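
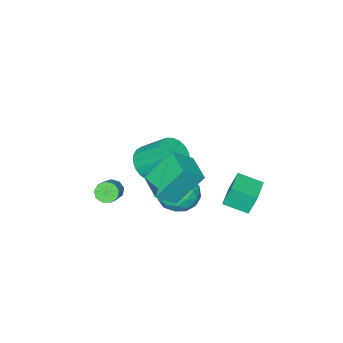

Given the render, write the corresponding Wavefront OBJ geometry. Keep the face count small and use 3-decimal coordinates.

v 2.116 2.507 0.381
v 3.155 2.231 0.862
v 1.425 0.809 0.898
v 2.464 0.533 1.379
v 1.79 1.365 1.87
v 2.217 2.414 1.55
v 2.363 0.626 0.21
v 2.79 1.675 -0.11
v 3.307 1.068 0.756
v 2.953 1.525 1.782
v 1.627 1.515 -0.022
v 1.273 1.972 1.004
v 2.696 2.518 0.576
v 1.884 0.522 1.184
v 1.488 1.011 1.472
v 2.098 0.848 1.755
v 2.145 2.626 0.981
v 2.756 2.464 1.263
v 1.953 1.954 1.856
v 1.824 0.576 0.497
v 2.435 0.414 0.779
v 2.482 2.192 0.005
v 3.092 2.029 0.288
v 2.627 1.086 -0.096
v 3.396 1.672 0.797
v 2.99 0.674 1.101
v 2.931 0.729 0.413
v 3.182 1.346 0.225
v 3.188 1.941 1.4
v 2.782 0.942 1.704
v 2.386 1.431 1.992
v 2.637 2.048 1.804
v 3.278 1.257 1.338
v 1.798 2.098 0.056
v 1.392 1.099 0.36
v 1.943 0.992 -0.044
v 2.194 1.609 -0.232
v 1.59 2.366 0.659
v 1.184 1.368 0.963
v 1.398 1.694 1.535
v 1.649 2.311 1.347
v 1.302 1.783 0.422
v 1.863 -3.724 -2.377
v 2.336 -4.029 -2.721
v 3.29 -3.422 -1.947
v 2.817 -3.116 -1.603
v 2.239 -3.632 -2.912
v 3.192 -3.025 -2.138
v 1.965 -3.278 -2.853
v 2.919 -2.67 -2.079
v 1.644 -3.132 -2.571
v 2.598 -2.525 -1.797
v 1.425 -3.263 -2.198
v 2.379 -2.656 -1.425
v 1.411 -3.61 -1.909
v 2.365 -3.003 -1.136
v 1.609 -4.01 -1.839
v 2.563 -3.402 -1.065
v 1.926 -4.276 -2.02
v 2.879 -3.668 -1.247
v 2.213 -4.283 -2.369
v 3.167 -3.676 -1.595
v 1.652 -1.167 1.198
v 2.671 -0.785 1.134
v 2.247 0.55 2.358
v 1.228 0.167 2.422
v 2.461 -0.551 0.806
v 2.038 0.783 2.031
v 2.112 -0.424 0.547
v 1.689 0.911 1.771
v 1.684 -0.426 0.4
v 1.26 0.909 1.624
v 1.249 -0.555 0.391
v 0.826 0.78 1.615
v 0.885 -0.791 0.522
v 0.461 0.544 1.746
v 0.653 -1.091 0.769
v 0.229 0.244 1.993
v 0.593 -1.405 1.091
v 0.17 -0.07 2.315
v 0.717 -1.678 1.431
v 0.294 -0.343 2.655
v 1.003 -1.862 1.731
v 0.579 -0.527 2.955
v 1.4 -1.926 1.939
v 0.977 -0.592 3.163
v 1.841 -1.86 2.018
v 1.418 -0.525 3.242
v 2.25 -1.673 1.956
v 1.826 -0.338 3.18
v 2.555 -1.399 1.763
v 2.131 -0.064 2.987
v 2.704 -1.085 1.472
v 2.28 0.25 2.696
v -2.758 0.309 -2.689
v -3.071 0.629 -1.436
v -3.428 1.516 -3.165
v -3.741 1.836 -1.912
v -1.319 1.164 -2.548
v -1.632 1.484 -1.295
v -1.989 2.371 -3.024
v -2.302 2.691 -1.771
v 1.827 2.046 3.634
v 2.863 1.634 4.529
v 2.549 3.509 3.472
v 3.585 3.098 4.368
v 2.995 1.282 1.932
v 4.031 0.871 2.828
v 3.717 2.746 1.771
v 4.753 2.334 2.666
f 1 38 17
f 38 12 41
f 17 41 6
f 38 41 17
f 1 17 13
f 17 6 18
f 13 18 2
f 17 18 13
f 1 13 22
f 13 2 23
f 22 23 8
f 13 23 22
f 1 22 34
f 22 8 37
f 34 37 11
f 22 37 34
f 1 34 38
f 34 11 42
f 38 42 12
f 34 42 38
f 2 18 29
f 18 6 32
f 29 32 10
f 18 32 29
f 6 41 19
f 41 12 40
f 19 40 5
f 41 40 19
f 12 42 39
f 42 11 35
f 39 35 3
f 42 35 39
f 11 37 36
f 37 8 24
f 36 24 7
f 37 24 36
f 8 23 28
f 23 2 25
f 28 25 9
f 23 25 28
f 4 30 16
f 30 10 31
f 16 31 5
f 30 31 16
f 4 16 14
f 16 5 15
f 14 15 3
f 16 15 14
f 4 14 21
f 14 3 20
f 21 20 7
f 14 20 21
f 4 21 26
f 21 7 27
f 26 27 9
f 21 27 26
f 4 26 30
f 26 9 33
f 30 33 10
f 26 33 30
f 5 31 19
f 31 10 32
f 19 32 6
f 31 32 19
f 3 15 39
f 15 5 40
f 39 40 12
f 15 40 39
f 7 20 36
f 20 3 35
f 36 35 11
f 20 35 36
f 9 27 28
f 27 7 24
f 28 24 8
f 27 24 28
f 10 33 29
f 33 9 25
f 29 25 2
f 33 25 29
f 44 43 47
f 44 47 45
f 45 47 48
f 45 48 46
f 47 43 49
f 47 49 48
f 48 49 50
f 48 50 46
f 49 43 51
f 49 51 50
f 50 51 52
f 50 52 46
f 51 43 53
f 51 53 52
f 52 53 54
f 52 54 46
f 53 43 55
f 53 55 54
f 54 55 56
f 54 56 46
f 55 43 57
f 55 57 56
f 56 57 58
f 56 58 46
f 57 43 59
f 57 59 58
f 58 59 60
f 58 60 46
f 59 43 61
f 59 61 60
f 60 61 62
f 60 62 46
f 61 43 44
f 61 44 62
f 62 44 45
f 62 45 46
f 64 63 67
f 64 67 65
f 65 67 68
f 65 68 66
f 67 63 69
f 67 69 68
f 68 69 70
f 68 70 66
f 69 63 71
f 69 71 70
f 70 71 72
f 70 72 66
f 71 63 73
f 71 73 72
f 72 73 74
f 72 74 66
f 73 63 75
f 73 75 74
f 74 75 76
f 74 76 66
f 75 63 77
f 75 77 76
f 76 77 78
f 76 78 66
f 77 63 79
f 77 79 78
f 78 79 80
f 78 80 66
f 79 63 81
f 79 81 80
f 80 81 82
f 80 82 66
f 81 63 83
f 81 83 82
f 82 83 84
f 82 84 66
f 83 63 85
f 83 85 84
f 84 85 86
f 84 86 66
f 85 63 87
f 85 87 86
f 86 87 88
f 86 88 66
f 87 63 89
f 87 89 88
f 88 89 90
f 88 90 66
f 89 63 91
f 89 91 90
f 90 91 92
f 90 92 66
f 91 63 93
f 91 93 92
f 92 93 94
f 92 94 66
f 93 63 64
f 93 64 94
f 94 64 65
f 94 65 66
f 96 98 95
f 99 96 95
f 95 98 97
f 97 99 95
f 96 102 98
f 100 96 99
f 100 102 96
f 98 102 97
f 101 99 97
f 97 102 101
f 101 100 99
f 102 100 101
f 104 106 103
f 107 104 103
f 103 106 105
f 105 107 103
f 104 110 106
f 108 104 107
f 108 110 104
f 106 110 105
f 109 107 105
f 105 110 109
f 109 108 107
f 110 108 109



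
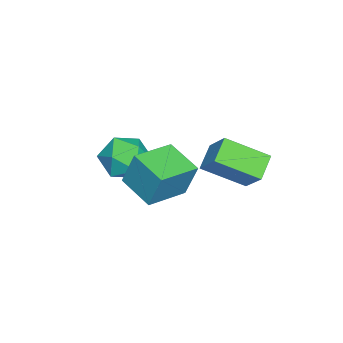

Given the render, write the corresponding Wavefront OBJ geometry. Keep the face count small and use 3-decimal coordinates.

v -2.184 2.87 -3.959
v -1.629 1.072 -2.939
v -3.289 2.916 -3.276
v -2.734 1.119 -2.256
v -1.446 3.741 -2.824
v -0.891 1.944 -1.804
v -2.551 3.788 -2.141
v -1.996 1.99 -1.121
v -0.468 -0.272 -2.503
v -0.374 0.296 -0.85
v 0.359 1.162 -3.042
v 0.452 1.729 -1.389
v 1.228 -1.169 -2.291
v 1.321 -0.602 -0.638
v 2.054 0.264 -2.83
v 2.148 0.832 -1.177
v -1.72 -1.573 -1.828
v -0.637 -1.183 -1.492
v -0.923 -2.477 -3.348
v 0.16 -2.087 -3.012
v -0.413 -2.907 -2.352
v -0.906 -2.349 -1.413
v -0.654 -1.311 -3.427
v -1.147 -0.753 -2.488
v 0.021 -1.021 -2.481
v 0.17 -2.007 -1.816
v -1.73 -1.653 -3.024
v -1.581 -2.639 -2.359
f 2 4 1
f 5 2 1
f 1 4 3
f 3 5 1
f 2 8 4
f 6 2 5
f 6 8 2
f 4 8 3
f 7 5 3
f 3 8 7
f 7 6 5
f 8 6 7
f 10 12 9
f 13 10 9
f 9 12 11
f 11 13 9
f 10 16 12
f 14 10 13
f 14 16 10
f 12 16 11
f 15 13 11
f 11 16 15
f 15 14 13
f 16 14 15
f 17 28 22
f 17 22 18
f 17 18 24
f 17 24 27
f 17 27 28
f 18 22 26
f 22 28 21
f 28 27 19
f 27 24 23
f 24 18 25
f 20 26 21
f 20 21 19
f 20 19 23
f 20 23 25
f 20 25 26
f 21 26 22
f 19 21 28
f 23 19 27
f 25 23 24
f 26 25 18



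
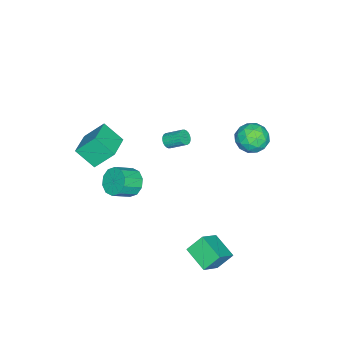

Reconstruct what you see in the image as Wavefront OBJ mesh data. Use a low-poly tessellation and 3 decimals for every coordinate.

v 2.18 -2.314 -0.393
v 2.839 -1.667 -0.652
v 3.8 -2.339 0.113
v 3.14 -2.986 0.373
v 2.579 -1.474 -0.156
v 3.539 -2.146 0.61
v 2.166 -1.602 0.251
v 3.126 -2.273 1.016
v 1.758 -2.002 0.411
v 2.719 -2.674 1.176
v 1.511 -2.521 0.265
v 2.472 -3.193 1.03
v 1.52 -2.961 -0.133
v 2.481 -3.633 0.632
v 1.781 -3.154 -0.63
v 2.741 -3.826 0.136
v 2.194 -3.027 -1.036
v 3.154 -3.698 -0.271
v 2.601 -2.626 -1.196
v 3.562 -3.298 -0.431
v 2.848 -2.107 -1.05
v 3.809 -2.779 -0.285
v -4.196 3.709 0.681
v -3.439 3.59 1.491
v -3.561 2.23 -0.131
v -2.804 2.111 0.679
v -3.884 1.946 0.898
v -4.277 2.861 1.399
v -2.723 2.959 -0.039
v -3.116 3.874 0.462
v -2.529 3.127 1.045
v -3.247 2.501 1.624
v -3.753 3.319 -0.264
v -4.471 2.693 0.315
v -3.874 3.78 1.157
v -3.126 2.04 0.203
v -3.761 1.944 0.331
v -3.317 1.874 0.807
v -4.366 3.351 1.103
v -3.921 3.281 1.579
v -4.183 2.315 1.231
v -3.079 2.539 -0.219
v -2.634 2.469 0.257
v -3.683 3.946 0.553
v -3.239 3.876 1.029
v -2.817 3.505 0.129
v -2.894 3.437 1.371
v -2.52 2.568 0.894
v -2.472 3.066 0.472
v -2.703 3.604 0.767
v -3.315 3.069 1.712
v -2.942 2.2 1.234
v -3.577 2.103 1.363
v -3.808 2.641 1.658
v -2.78 2.797 1.45
v -4.058 3.62 0.126
v -3.685 2.751 -0.352
v -3.192 3.179 -0.298
v -3.423 3.717 -0.003
v -4.48 3.252 0.466
v -4.106 2.383 -0.011
v -4.297 2.216 0.593
v -4.528 2.754 0.888
v -4.22 3.023 -0.09
v -0.787 -1.29 1.265
v -0.319 -1.407 1.485
v -0.385 -0.366 2.175
v -0.853 -0.25 1.955
v -0.26 -1.295 1.322
v -0.326 -0.254 2.011
v -0.282 -1.182 1.15
v -0.347 -0.141 1.839
v -0.38 -1.086 0.995
v -0.445 -0.045 1.685
v -0.54 -1.02 0.882
v -0.605 0.02 1.572
v -0.738 -0.996 0.827
v -0.803 0.044 1.517
v -0.943 -1.017 0.838
v -1.009 0.023 1.528
v -1.125 -1.079 0.915
v -1.19 -0.039 1.605
v -1.255 -1.174 1.045
v -1.321 -0.133 1.735
v -1.314 -1.286 1.209
v -1.38 -0.245 1.898
v -1.293 -1.399 1.381
v -1.358 -0.358 2.07
v -1.195 -1.495 1.535
v -1.26 -0.454 2.225
v -1.035 -1.56 1.648
v -1.1 -0.52 2.338
v -0.837 -1.584 1.703
v -0.902 -0.544 2.393
v -0.631 -1.563 1.692
v -0.697 -0.523 2.382
v -0.45 -1.501 1.615
v -0.515 -0.461 2.305
v 2.463 -3.907 2.152
v 2.431 -5.092 3.181
v 2.024 -2.837 3.37
v 1.992 -4.023 4.399
v 4.248 -3.617 2.541
v 4.216 -4.803 3.57
v 3.809 -2.548 3.759
v 3.777 -3.733 4.788
v 2.493 3.091 -2.975
v 3.785 2.774 -1.932
v 3.288 4.471 -3.54
v 4.58 4.155 -2.498
v 3.08 2.365 -3.922
v 4.372 2.049 -2.88
v 3.875 3.746 -4.488
v 5.167 3.429 -3.445
f 2 1 5
f 2 5 3
f 3 5 6
f 3 6 4
f 5 1 7
f 5 7 6
f 6 7 8
f 6 8 4
f 7 1 9
f 7 9 8
f 8 9 10
f 8 10 4
f 9 1 11
f 9 11 10
f 10 11 12
f 10 12 4
f 11 1 13
f 11 13 12
f 12 13 14
f 12 14 4
f 13 1 15
f 13 15 14
f 14 15 16
f 14 16 4
f 15 1 17
f 15 17 16
f 16 17 18
f 16 18 4
f 17 1 19
f 17 19 18
f 18 19 20
f 18 20 4
f 19 1 21
f 19 21 20
f 20 21 22
f 20 22 4
f 21 1 2
f 21 2 22
f 22 2 3
f 22 3 4
f 23 60 39
f 60 34 63
f 39 63 28
f 60 63 39
f 23 39 35
f 39 28 40
f 35 40 24
f 39 40 35
f 23 35 44
f 35 24 45
f 44 45 30
f 35 45 44
f 23 44 56
f 44 30 59
f 56 59 33
f 44 59 56
f 23 56 60
f 56 33 64
f 60 64 34
f 56 64 60
f 24 40 51
f 40 28 54
f 51 54 32
f 40 54 51
f 28 63 41
f 63 34 62
f 41 62 27
f 63 62 41
f 34 64 61
f 64 33 57
f 61 57 25
f 64 57 61
f 33 59 58
f 59 30 46
f 58 46 29
f 59 46 58
f 30 45 50
f 45 24 47
f 50 47 31
f 45 47 50
f 26 52 38
f 52 32 53
f 38 53 27
f 52 53 38
f 26 38 36
f 38 27 37
f 36 37 25
f 38 37 36
f 26 36 43
f 36 25 42
f 43 42 29
f 36 42 43
f 26 43 48
f 43 29 49
f 48 49 31
f 43 49 48
f 26 48 52
f 48 31 55
f 52 55 32
f 48 55 52
f 27 53 41
f 53 32 54
f 41 54 28
f 53 54 41
f 25 37 61
f 37 27 62
f 61 62 34
f 37 62 61
f 29 42 58
f 42 25 57
f 58 57 33
f 42 57 58
f 31 49 50
f 49 29 46
f 50 46 30
f 49 46 50
f 32 55 51
f 55 31 47
f 51 47 24
f 55 47 51
f 66 65 69
f 66 69 67
f 67 69 70
f 67 70 68
f 69 65 71
f 69 71 70
f 70 71 72
f 70 72 68
f 71 65 73
f 71 73 72
f 72 73 74
f 72 74 68
f 73 65 75
f 73 75 74
f 74 75 76
f 74 76 68
f 75 65 77
f 75 77 76
f 76 77 78
f 76 78 68
f 77 65 79
f 77 79 78
f 78 79 80
f 78 80 68
f 79 65 81
f 79 81 80
f 80 81 82
f 80 82 68
f 81 65 83
f 81 83 82
f 82 83 84
f 82 84 68
f 83 65 85
f 83 85 84
f 84 85 86
f 84 86 68
f 85 65 87
f 85 87 86
f 86 87 88
f 86 88 68
f 87 65 89
f 87 89 88
f 88 89 90
f 88 90 68
f 89 65 91
f 89 91 90
f 90 91 92
f 90 92 68
f 91 65 93
f 91 93 92
f 92 93 94
f 92 94 68
f 93 65 95
f 93 95 94
f 94 95 96
f 94 96 68
f 95 65 97
f 95 97 96
f 96 97 98
f 96 98 68
f 97 65 66
f 97 66 98
f 98 66 67
f 98 67 68
f 100 102 99
f 103 100 99
f 99 102 101
f 101 103 99
f 100 106 102
f 104 100 103
f 104 106 100
f 102 106 101
f 105 103 101
f 101 106 105
f 105 104 103
f 106 104 105
f 108 110 107
f 111 108 107
f 107 110 109
f 109 111 107
f 108 114 110
f 112 108 111
f 112 114 108
f 110 114 109
f 113 111 109
f 109 114 113
f 113 112 111
f 114 112 113



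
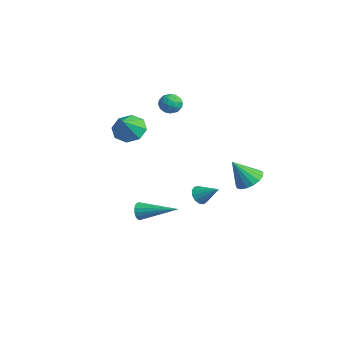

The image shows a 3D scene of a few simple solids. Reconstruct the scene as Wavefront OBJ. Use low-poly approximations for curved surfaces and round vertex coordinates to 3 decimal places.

v 3.612 1.227 0.237
v 4.153 1.653 0.645
v 3.268 0.433 1.523
v 3.83 1.855 0.683
v 3.457 1.913 0.619
v 3.12 1.814 0.467
v 2.895 1.58 0.263
v 2.835 1.266 0.053
v 2.953 0.943 -0.115
v 3.222 0.685 -0.203
v 3.58 0.551 -0.189
v 3.946 0.572 -0.078
v 4.236 0.743 0.105
v 4.382 1.025 0.319
v 4.352 1.353 0.514
v -0.188 0.515 -2.662
v 0.006 0.811 -3.146
v 0.688 1.125 -1.938
v -0.238 1.001 -3.01
v -0.467 1.036 -2.764
v -0.607 0.906 -2.485
v -0.614 0.652 -2.263
v -0.486 0.354 -2.167
v -0.263 0.107 -2.229
v -0.016 -0.01 -2.428
v 0.176 0.04 -2.702
v 0.253 0.24 -2.963
v 0.189 0.528 -3.129
v -3.208 0.803 2.025
v -2.9 0.941 2.607
v -3.66 -0.081 2.473
v -3.352 0.057 3.055
v -3.847 0.455 2.835
v -3.568 1.001 2.558
v -2.992 -0.141 2.522
v -2.713 0.405 2.245
v -2.766 0.357 2.914
v -3.295 0.725 3.108
v -3.265 0.135 1.972
v -3.794 0.503 2.166
v -3.015 0.949 2.277
v -3.545 -0.089 2.803
v -3.837 0.145 2.674
v -3.656 0.225 3.016
v -3.407 0.985 2.248
v -3.226 1.066 2.59
v -3.783 0.78 2.724
v -3.334 -0.206 2.49
v -3.153 -0.125 2.832
v -2.904 0.635 2.064
v -2.723 0.715 2.406
v -2.777 0.08 2.356
v -2.754 0.687 2.799
v -3.02 0.168 3.063
v -2.808 0.051 2.749
v -2.644 0.372 2.587
v -3.065 0.904 2.913
v -3.331 0.384 3.176
v -3.622 0.618 3.047
v -3.458 0.939 2.884
v -2.987 0.561 3.094
v -3.229 0.476 1.904
v -3.495 -0.044 2.167
v -3.102 -0.079 2.196
v -2.938 0.242 2.033
v -3.54 0.692 2.017
v -3.806 0.173 2.281
v -3.916 0.488 2.493
v -3.752 0.809 2.331
v -3.573 0.299 1.986
v -2.182 -2.437 1.921
v -1.653 -2.848 1.291
v -1.498 -3.143 2.959
v -1.377 -2.242 1.522
v -1.573 -1.751 1.986
v -2.126 -1.661 2.413
v -2.712 -2.025 2.551
v -2.988 -2.631 2.321
v -2.792 -3.123 1.856
v -2.239 -3.212 1.43
v 1.287 -3.592 -1.915
v 1.549 -3.686 -2.377
v 2.753 -2.208 -1.365
v 1.388 -3.493 -2.436
v 1.204 -3.322 -2.375
v 1.039 -3.213 -2.209
v 0.931 -3.19 -1.975
v 0.904 -3.26 -1.728
v 0.965 -3.406 -1.523
v 1.099 -3.594 -1.408
v 1.277 -3.782 -1.409
v 1.457 -3.926 -1.526
v 1.597 -3.994 -1.732
v 1.667 -3.969 -1.98
v 1.65 -3.859 -2.212
f 2 1 4
f 2 4 3
f 4 1 5
f 4 5 3
f 5 1 6
f 5 6 3
f 6 1 7
f 6 7 3
f 7 1 8
f 7 8 3
f 8 1 9
f 8 9 3
f 9 1 10
f 9 10 3
f 10 1 11
f 10 11 3
f 11 1 12
f 11 12 3
f 12 1 13
f 12 13 3
f 13 1 14
f 13 14 3
f 14 1 15
f 14 15 3
f 15 1 2
f 15 2 3
f 17 16 19
f 17 19 18
f 19 16 20
f 19 20 18
f 20 16 21
f 20 21 18
f 21 16 22
f 21 22 18
f 22 16 23
f 22 23 18
f 23 16 24
f 23 24 18
f 24 16 25
f 24 25 18
f 25 16 26
f 25 26 18
f 26 16 27
f 26 27 18
f 27 16 28
f 27 28 18
f 28 16 17
f 28 17 18
f 29 66 45
f 66 40 69
f 45 69 34
f 66 69 45
f 29 45 41
f 45 34 46
f 41 46 30
f 45 46 41
f 29 41 50
f 41 30 51
f 50 51 36
f 41 51 50
f 29 50 62
f 50 36 65
f 62 65 39
f 50 65 62
f 29 62 66
f 62 39 70
f 66 70 40
f 62 70 66
f 30 46 57
f 46 34 60
f 57 60 38
f 46 60 57
f 34 69 47
f 69 40 68
f 47 68 33
f 69 68 47
f 40 70 67
f 70 39 63
f 67 63 31
f 70 63 67
f 39 65 64
f 65 36 52
f 64 52 35
f 65 52 64
f 36 51 56
f 51 30 53
f 56 53 37
f 51 53 56
f 32 58 44
f 58 38 59
f 44 59 33
f 58 59 44
f 32 44 42
f 44 33 43
f 42 43 31
f 44 43 42
f 32 42 49
f 42 31 48
f 49 48 35
f 42 48 49
f 32 49 54
f 49 35 55
f 54 55 37
f 49 55 54
f 32 54 58
f 54 37 61
f 58 61 38
f 54 61 58
f 33 59 47
f 59 38 60
f 47 60 34
f 59 60 47
f 31 43 67
f 43 33 68
f 67 68 40
f 43 68 67
f 35 48 64
f 48 31 63
f 64 63 39
f 48 63 64
f 37 55 56
f 55 35 52
f 56 52 36
f 55 52 56
f 38 61 57
f 61 37 53
f 57 53 30
f 61 53 57
f 72 71 74
f 72 74 73
f 74 71 75
f 74 75 73
f 75 71 76
f 75 76 73
f 76 71 77
f 76 77 73
f 77 71 78
f 77 78 73
f 78 71 79
f 78 79 73
f 79 71 80
f 79 80 73
f 80 71 72
f 80 72 73
f 82 81 84
f 82 84 83
f 84 81 85
f 84 85 83
f 85 81 86
f 85 86 83
f 86 81 87
f 86 87 83
f 87 81 88
f 87 88 83
f 88 81 89
f 88 89 83
f 89 81 90
f 89 90 83
f 90 81 91
f 90 91 83
f 91 81 92
f 91 92 83
f 92 81 93
f 92 93 83
f 93 81 94
f 93 94 83
f 94 81 95
f 94 95 83
f 95 81 82
f 95 82 83



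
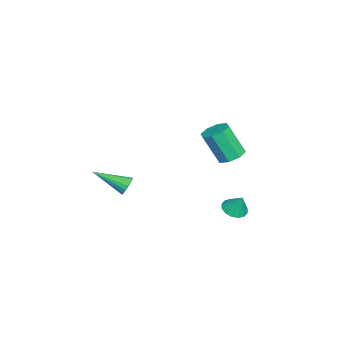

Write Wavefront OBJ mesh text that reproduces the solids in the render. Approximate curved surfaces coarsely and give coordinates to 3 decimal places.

v -0.189 3.018 -3.244
v 0.542 2.999 -3.41
v 0.069 3.482 -2.156
v 0.421 3.348 -3.529
v 0.136 3.608 -3.573
v -0.236 3.711 -3.528
v -0.595 3.627 -3.407
v -0.846 3.381 -3.242
v -0.921 3.037 -3.078
v -0.799 2.688 -2.958
v -0.515 2.428 -2.915
v -0.143 2.326 -2.96
v 0.216 2.409 -3.081
v 0.467 2.656 -3.245
v 3.115 3.452 3.013
v 3.657 3.968 3.295
v 3.608 3.083 5.009
v 3.065 2.568 4.727
v 3.083 4.163 3.379
v 3.034 3.278 5.093
v 2.527 3.942 3.248
v 2.478 3.057 4.963
v 2.316 3.434 2.98
v 2.266 2.549 4.695
v 2.572 2.937 2.731
v 2.523 2.052 4.445
v 3.146 2.742 2.647
v 3.097 1.857 4.361
v 3.702 2.963 2.777
v 3.653 2.078 4.492
v 3.914 3.471 3.045
v 3.864 2.586 4.76
v 3.581 -1.844 0.238
v 3.836 -2.069 -0.257
v 3.659 -3.656 1.102
v 4.046 -1.991 -0.112
v 4.165 -1.883 0.102
v 4.167 -1.768 0.343
v 4.054 -1.668 0.563
v 3.847 -1.603 0.719
v 3.588 -1.585 0.779
v 3.327 -1.619 0.732
v 3.117 -1.697 0.588
v 2.998 -1.804 0.373
v 2.996 -1.919 0.132
v 3.109 -2.019 -0.088
v 3.316 -2.084 -0.243
v 3.575 -2.102 -0.304
f 2 1 4
f 2 4 3
f 4 1 5
f 4 5 3
f 5 1 6
f 5 6 3
f 6 1 7
f 6 7 3
f 7 1 8
f 7 8 3
f 8 1 9
f 8 9 3
f 9 1 10
f 9 10 3
f 10 1 11
f 10 11 3
f 11 1 12
f 11 12 3
f 12 1 13
f 12 13 3
f 13 1 14
f 13 14 3
f 14 1 2
f 14 2 3
f 16 15 19
f 16 19 17
f 17 19 20
f 17 20 18
f 19 15 21
f 19 21 20
f 20 21 22
f 20 22 18
f 21 15 23
f 21 23 22
f 22 23 24
f 22 24 18
f 23 15 25
f 23 25 24
f 24 25 26
f 24 26 18
f 25 15 27
f 25 27 26
f 26 27 28
f 26 28 18
f 27 15 29
f 27 29 28
f 28 29 30
f 28 30 18
f 29 15 31
f 29 31 30
f 30 31 32
f 30 32 18
f 31 15 16
f 31 16 32
f 32 16 17
f 32 17 18
f 34 33 36
f 34 36 35
f 36 33 37
f 36 37 35
f 37 33 38
f 37 38 35
f 38 33 39
f 38 39 35
f 39 33 40
f 39 40 35
f 40 33 41
f 40 41 35
f 41 33 42
f 41 42 35
f 42 33 43
f 42 43 35
f 43 33 44
f 43 44 35
f 44 33 45
f 44 45 35
f 45 33 46
f 45 46 35
f 46 33 47
f 46 47 35
f 47 33 48
f 47 48 35
f 48 33 34
f 48 34 35



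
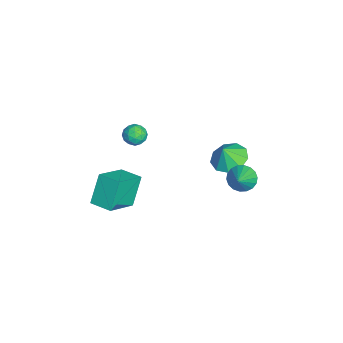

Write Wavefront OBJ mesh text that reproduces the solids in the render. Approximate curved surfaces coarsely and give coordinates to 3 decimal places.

v -2.162 2.788 -2.235
v -1.505 2.095 -2.647
v -1.918 2.432 -1.245
v -1.163 2.704 -2.512
v -1.289 3.353 -2.247
v -1.823 3.737 -1.977
v -2.516 3.677 -1.827
v -3.043 3.202 -1.869
v -3.158 2.533 -2.081
v -2.807 1.983 -2.366
v -2.154 1.81 -2.589
v 0.09 -1.761 2.451
v 0.636 -1.391 2.51
v 0.684 -2.649 2.53
v 1.23 -2.279 2.589
v 0.782 -2.289 3.077
v 0.414 -1.74 3.028
v 0.906 -2.3 2.012
v 0.538 -1.751 1.963
v 1.14 -1.724 2.239
v 1.063 -1.717 2.897
v 0.257 -2.323 2.143
v 0.18 -2.316 2.801
v 0.311 -1.498 2.474
v 1.009 -2.542 2.566
v 0.746 -2.548 2.853
v 1.067 -2.33 2.888
v 0.181 -1.703 2.778
v 0.502 -1.485 2.813
v 0.587 -2.013 3.146
v 0.818 -2.555 2.227
v 1.139 -2.337 2.262
v 0.253 -1.71 2.152
v 0.574 -1.492 2.187
v 0.733 -2.027 1.894
v 0.928 -1.476 2.349
v 1.277 -1.998 2.396
v 1.087 -2.011 2.056
v 0.871 -1.688 2.028
v 0.883 -1.472 2.736
v 1.232 -1.994 2.782
v 0.969 -2 3.069
v 0.753 -1.677 3.04
v 1.179 -1.668 2.577
v 0.088 -2.046 2.258
v 0.437 -2.568 2.304
v 0.567 -2.363 2
v 0.351 -2.04 1.971
v 0.043 -2.042 2.644
v 0.392 -2.564 2.691
v 0.449 -2.352 3.012
v 0.233 -2.029 2.984
v 0.141 -2.372 2.463
v -0.455 3.361 -2.289
v 0.059 3.586 -2.859
v 0.755 3.079 -1.311
v -0.008 3.891 -2.688
v -0.163 4.091 -2.438
v -0.377 4.146 -2.158
v -0.605 4.046 -1.904
v -0.804 3.81 -1.727
v -0.934 3.485 -1.66
v -0.968 3.136 -1.718
v -0.901 2.831 -1.889
v -0.746 2.631 -2.139
v -0.532 2.576 -2.419
v -0.304 2.676 -2.673
v -0.105 2.912 -2.851
v 0.024 3.237 -2.917
v 2.173 -2.674 1.213
v 3.526 -3.719 2.21
v 2.864 -1.708 1.289
v 4.217 -2.753 2.286
v 2.943 -3.107 -0.286
v 4.296 -4.152 0.711
v 3.634 -2.141 -0.21
v 4.987 -3.186 0.787
f 2 1 4
f 2 4 3
f 4 1 5
f 4 5 3
f 5 1 6
f 5 6 3
f 6 1 7
f 6 7 3
f 7 1 8
f 7 8 3
f 8 1 9
f 8 9 3
f 9 1 10
f 9 10 3
f 10 1 11
f 10 11 3
f 11 1 2
f 11 2 3
f 12 49 28
f 49 23 52
f 28 52 17
f 49 52 28
f 12 28 24
f 28 17 29
f 24 29 13
f 28 29 24
f 12 24 33
f 24 13 34
f 33 34 19
f 24 34 33
f 12 33 45
f 33 19 48
f 45 48 22
f 33 48 45
f 12 45 49
f 45 22 53
f 49 53 23
f 45 53 49
f 13 29 40
f 29 17 43
f 40 43 21
f 29 43 40
f 17 52 30
f 52 23 51
f 30 51 16
f 52 51 30
f 23 53 50
f 53 22 46
f 50 46 14
f 53 46 50
f 22 48 47
f 48 19 35
f 47 35 18
f 48 35 47
f 19 34 39
f 34 13 36
f 39 36 20
f 34 36 39
f 15 41 27
f 41 21 42
f 27 42 16
f 41 42 27
f 15 27 25
f 27 16 26
f 25 26 14
f 27 26 25
f 15 25 32
f 25 14 31
f 32 31 18
f 25 31 32
f 15 32 37
f 32 18 38
f 37 38 20
f 32 38 37
f 15 37 41
f 37 20 44
f 41 44 21
f 37 44 41
f 16 42 30
f 42 21 43
f 30 43 17
f 42 43 30
f 14 26 50
f 26 16 51
f 50 51 23
f 26 51 50
f 18 31 47
f 31 14 46
f 47 46 22
f 31 46 47
f 20 38 39
f 38 18 35
f 39 35 19
f 38 35 39
f 21 44 40
f 44 20 36
f 40 36 13
f 44 36 40
f 55 54 57
f 55 57 56
f 57 54 58
f 57 58 56
f 58 54 59
f 58 59 56
f 59 54 60
f 59 60 56
f 60 54 61
f 60 61 56
f 61 54 62
f 61 62 56
f 62 54 63
f 62 63 56
f 63 54 64
f 63 64 56
f 64 54 65
f 64 65 56
f 65 54 66
f 65 66 56
f 66 54 67
f 66 67 56
f 67 54 68
f 67 68 56
f 68 54 69
f 68 69 56
f 69 54 55
f 69 55 56
f 71 73 70
f 74 71 70
f 70 73 72
f 72 74 70
f 71 77 73
f 75 71 74
f 75 77 71
f 73 77 72
f 76 74 72
f 72 77 76
f 76 75 74
f 77 75 76



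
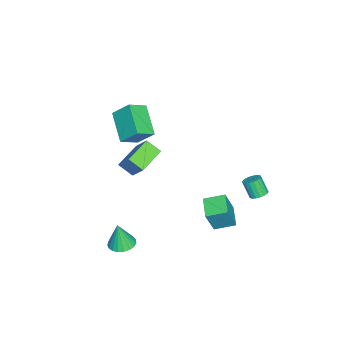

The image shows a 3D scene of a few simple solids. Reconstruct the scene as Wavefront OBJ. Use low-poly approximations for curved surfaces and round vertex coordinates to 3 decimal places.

v -3.138 3.5 -4.4
v -2.657 3.727 -4.168
v -2.901 3.207 -3.149
v -3.382 2.98 -3.38
v -2.835 3.907 -4.119
v -3.079 3.387 -3.1
v -3.073 4.007 -4.125
v -3.317 3.487 -3.106
v -3.324 4.006 -4.186
v -3.568 3.486 -3.167
v -3.538 3.905 -4.289
v -3.782 3.385 -3.27
v -3.673 3.724 -4.414
v -3.917 3.204 -3.394
v -3.702 3.498 -4.536
v -3.946 2.978 -3.517
v -3.619 3.273 -4.631
v -3.863 2.753 -3.612
v -3.441 3.093 -4.68
v -3.685 2.573 -3.661
v -3.203 2.993 -4.674
v -3.447 2.473 -3.655
v -2.952 2.994 -4.613
v -3.196 2.474 -3.594
v -2.738 3.095 -4.51
v -2.982 2.575 -3.491
v -2.603 3.276 -4.386
v -2.847 2.756 -3.366
v -2.574 3.502 -4.263
v -2.818 2.982 -3.244
v 2.075 2.251 -1.662
v 2.669 1.95 -0.109
v 1.702 3.367 -1.302
v 2.296 3.065 0.251
v 3.244 2.755 -2.011
v 3.838 2.453 -0.458
v 2.871 3.87 -1.651
v 3.465 3.569 -0.098
v -0.697 -4.355 2.774
v -0.638 -3.345 3.813
v -1.586 -3.671 2.159
v -1.528 -2.661 3.197
v 0.768 -3.379 1.743
v 0.826 -2.369 2.781
v -0.122 -2.695 1.127
v -0.063 -1.685 2.166
v 3.691 -2.339 -4.377
v 4.182 -1.712 -4.307
v 3.749 -2.561 -2.783
v 3.883 -1.569 -4.277
v 3.551 -1.56 -4.264
v 3.243 -1.685 -4.27
v 3.013 -1.924 -4.295
v 2.899 -2.234 -4.334
v 2.923 -2.563 -4.38
v 3.08 -2.853 -4.426
v 3.342 -3.054 -4.464
v 3.665 -3.131 -4.486
v 3.992 -3.072 -4.489
v 4.267 -2.886 -4.473
v 4.443 -2.605 -4.441
v 4.489 -2.279 -4.397
v 4.397 -1.963 -4.35
v -4.755 -4.43 -3.528
v -4.101 -3.547 -2.23
v -4.663 -3.529 -4.187
v -4.009 -2.646 -2.89
v -3.091 -4.954 -4.01
v -2.437 -4.071 -2.713
v -2.999 -4.053 -4.67
v -2.345 -3.17 -3.372
f 2 1 5
f 2 5 3
f 3 5 6
f 3 6 4
f 5 1 7
f 5 7 6
f 6 7 8
f 6 8 4
f 7 1 9
f 7 9 8
f 8 9 10
f 8 10 4
f 9 1 11
f 9 11 10
f 10 11 12
f 10 12 4
f 11 1 13
f 11 13 12
f 12 13 14
f 12 14 4
f 13 1 15
f 13 15 14
f 14 15 16
f 14 16 4
f 15 1 17
f 15 17 16
f 16 17 18
f 16 18 4
f 17 1 19
f 17 19 18
f 18 19 20
f 18 20 4
f 19 1 21
f 19 21 20
f 20 21 22
f 20 22 4
f 21 1 23
f 21 23 22
f 22 23 24
f 22 24 4
f 23 1 25
f 23 25 24
f 24 25 26
f 24 26 4
f 25 1 27
f 25 27 26
f 26 27 28
f 26 28 4
f 27 1 29
f 27 29 28
f 28 29 30
f 28 30 4
f 29 1 2
f 29 2 30
f 30 2 3
f 30 3 4
f 32 34 31
f 35 32 31
f 31 34 33
f 33 35 31
f 32 38 34
f 36 32 35
f 36 38 32
f 34 38 33
f 37 35 33
f 33 38 37
f 37 36 35
f 38 36 37
f 40 42 39
f 43 40 39
f 39 42 41
f 41 43 39
f 40 46 42
f 44 40 43
f 44 46 40
f 42 46 41
f 45 43 41
f 41 46 45
f 45 44 43
f 46 44 45
f 48 47 50
f 48 50 49
f 50 47 51
f 50 51 49
f 51 47 52
f 51 52 49
f 52 47 53
f 52 53 49
f 53 47 54
f 53 54 49
f 54 47 55
f 54 55 49
f 55 47 56
f 55 56 49
f 56 47 57
f 56 57 49
f 57 47 58
f 57 58 49
f 58 47 59
f 58 59 49
f 59 47 60
f 59 60 49
f 60 47 61
f 60 61 49
f 61 47 62
f 61 62 49
f 62 47 63
f 62 63 49
f 63 47 48
f 63 48 49
f 65 67 64
f 68 65 64
f 64 67 66
f 66 68 64
f 65 71 67
f 69 65 68
f 69 71 65
f 67 71 66
f 70 68 66
f 66 71 70
f 70 69 68
f 71 69 70



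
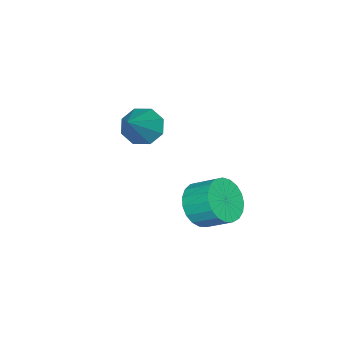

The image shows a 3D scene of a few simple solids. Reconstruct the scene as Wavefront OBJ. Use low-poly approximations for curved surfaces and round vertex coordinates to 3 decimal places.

v -1.584 -4.129 0.824
v -1.078 -4.202 0.262
v -0.036 -3.811 2.176
v -1.254 -3.652 0.333
v -1.623 -3.381 0.693
v -1.969 -3.549 1.129
v -2.09 -4.056 1.386
v -1.915 -4.606 1.315
v -1.546 -4.876 0.955
v -1.199 -4.709 0.519
v -1.76 -2.066 -2.531
v -1.246 -2.476 -1.917
v -1.245 -1.544 -1.295
v -1.76 -1.134 -1.909
v -0.99 -2.325 -2.144
v -0.989 -1.393 -1.522
v -0.867 -2.129 -2.438
v -0.867 -1.197 -1.817
v -0.899 -1.922 -2.748
v -0.898 -0.99 -2.127
v -1.08 -1.74 -3.021
v -1.079 -0.808 -2.399
v -1.378 -1.614 -3.209
v -1.377 -0.682 -2.587
v -1.743 -1.567 -3.279
v -1.742 -0.635 -2.658
v -2.11 -1.606 -3.22
v -2.109 -0.674 -2.599
v -2.417 -1.724 -3.042
v -2.416 -0.792 -2.421
v -2.611 -1.902 -2.776
v -2.61 -0.97 -2.154
v -2.657 -2.108 -2.467
v -2.656 -1.176 -1.845
v -2.549 -2.306 -2.169
v -2.548 -1.375 -1.547
v -2.304 -2.464 -1.934
v -2.303 -1.532 -1.312
v -1.965 -2.552 -1.801
v -1.964 -1.62 -1.18
v -1.591 -2.556 -1.795
v -1.59 -1.625 -1.174
f 2 1 4
f 2 4 3
f 4 1 5
f 4 5 3
f 5 1 6
f 5 6 3
f 6 1 7
f 6 7 3
f 7 1 8
f 7 8 3
f 8 1 9
f 8 9 3
f 9 1 10
f 9 10 3
f 10 1 2
f 10 2 3
f 12 11 15
f 12 15 13
f 13 15 16
f 13 16 14
f 15 11 17
f 15 17 16
f 16 17 18
f 16 18 14
f 17 11 19
f 17 19 18
f 18 19 20
f 18 20 14
f 19 11 21
f 19 21 20
f 20 21 22
f 20 22 14
f 21 11 23
f 21 23 22
f 22 23 24
f 22 24 14
f 23 11 25
f 23 25 24
f 24 25 26
f 24 26 14
f 25 11 27
f 25 27 26
f 26 27 28
f 26 28 14
f 27 11 29
f 27 29 28
f 28 29 30
f 28 30 14
f 29 11 31
f 29 31 30
f 30 31 32
f 30 32 14
f 31 11 33
f 31 33 32
f 32 33 34
f 32 34 14
f 33 11 35
f 33 35 34
f 34 35 36
f 34 36 14
f 35 11 37
f 35 37 36
f 36 37 38
f 36 38 14
f 37 11 39
f 37 39 38
f 38 39 40
f 38 40 14
f 39 11 41
f 39 41 40
f 40 41 42
f 40 42 14
f 41 11 12
f 41 12 42
f 42 12 13
f 42 13 14



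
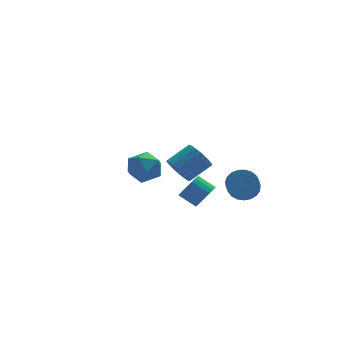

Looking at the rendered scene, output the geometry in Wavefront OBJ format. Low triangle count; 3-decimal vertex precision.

v 1.344 -3.458 -2.575
v 1.997 -3.244 -2.009
v 1.189 -2.549 -1.339
v 0.536 -2.762 -1.905
v 2.022 -2.974 -2.261
v 1.213 -2.278 -1.59
v 1.929 -2.787 -2.566
v 1.12 -2.091 -1.896
v 1.735 -2.716 -2.874
v 0.927 -2.02 -2.203
v 1.474 -2.773 -3.129
v 0.665 -2.078 -2.459
v 1.19 -2.949 -3.289
v 0.381 -2.253 -2.619
v 0.933 -3.213 -3.326
v 0.124 -2.517 -2.655
v 0.747 -3.519 -3.232
v -0.062 -2.823 -2.562
v 0.664 -3.814 -3.025
v -0.144 -3.119 -2.355
v 0.699 -4.048 -2.741
v -0.109 -3.353 -2.07
v 0.846 -4.18 -2.427
v 0.037 -3.484 -1.757
v 1.078 -4.187 -2.14
v 0.27 -3.491 -1.469
v 1.357 -4.068 -1.927
v 0.548 -3.372 -1.257
v 1.633 -3.843 -1.827
v 0.825 -3.147 -1.156
v 1.86 -3.552 -1.856
v 1.051 -2.856 -1.185
v 3.625 -3.386 -2.208
v 4.305 -3.078 -1.605
v 3.896 -3.966 -0.689
v 3.215 -4.274 -1.292
v 3.998 -2.84 -1.512
v 3.589 -3.728 -0.596
v 3.627 -2.697 -1.539
v 3.217 -3.585 -0.623
v 3.255 -2.673 -1.682
v 2.845 -3.561 -0.766
v 2.947 -2.772 -1.916
v 2.537 -3.66 -1
v 2.756 -2.977 -2.2
v 2.346 -3.865 -1.284
v 2.716 -3.253 -2.486
v 2.306 -4.141 -1.57
v 2.832 -3.552 -2.724
v 2.423 -4.44 -1.807
v 3.086 -3.822 -2.872
v 2.676 -4.71 -1.956
v 3.433 -4.017 -2.906
v 3.023 -4.905 -1.989
v 3.813 -4.103 -2.819
v 3.403 -4.991 -1.902
v 4.16 -4.064 -2.626
v 3.751 -4.952 -1.71
v 4.415 -3.909 -2.361
v 4.006 -4.797 -1.445
v 4.534 -3.663 -2.07
v 4.124 -4.551 -1.154
v 4.495 -3.369 -1.802
v 4.085 -4.257 -0.886
v -3.012 -2.898 0.952
v -1.933 -2.984 1.36
v -2.627 -4.196 -0.34
v -1.548 -4.282 0.068
v -2.438 -4.662 0.702
v -2.677 -3.859 1.5
v -1.883 -3.321 -0.48
v -2.122 -2.518 0.318
v -1.236 -3.246 0.475
v -1.579 -4.074 1.206
v -2.981 -3.106 -0.186
v -3.324 -3.934 0.545
v 1.792 3.325 -4.223
v 2.229 3.749 -5.079
v 3.744 4.099 -4.133
v 3.308 3.675 -3.277
v 2.048 4.076 -4.911
v 3.563 4.426 -3.965
v 1.829 4.289 -4.638
v 3.344 4.639 -3.692
v 1.604 4.355 -4.302
v 3.119 4.705 -3.356
v 1.408 4.264 -3.954
v 2.923 4.614 -3.008
v 1.27 4.03 -3.647
v 2.785 4.381 -2.701
v 1.212 3.689 -3.427
v 2.727 4.039 -2.482
v 1.242 3.293 -3.329
v 2.757 3.643 -2.384
v 1.356 2.901 -3.367
v 2.871 3.251 -2.421
v 1.537 2.574 -3.535
v 3.052 2.924 -2.589
v 1.756 2.361 -3.808
v 3.271 2.711 -2.862
v 1.981 2.295 -4.144
v 3.496 2.645 -3.198
v 2.177 2.386 -4.492
v 3.692 2.736 -3.546
v 2.315 2.619 -4.799
v 3.83 2.97 -3.853
v 2.373 2.961 -5.018
v 3.888 3.311 -4.073
v 2.343 3.357 -5.116
v 3.858 3.707 -4.171
f 2 1 5
f 2 5 3
f 3 5 6
f 3 6 4
f 5 1 7
f 5 7 6
f 6 7 8
f 6 8 4
f 7 1 9
f 7 9 8
f 8 9 10
f 8 10 4
f 9 1 11
f 9 11 10
f 10 11 12
f 10 12 4
f 11 1 13
f 11 13 12
f 12 13 14
f 12 14 4
f 13 1 15
f 13 15 14
f 14 15 16
f 14 16 4
f 15 1 17
f 15 17 16
f 16 17 18
f 16 18 4
f 17 1 19
f 17 19 18
f 18 19 20
f 18 20 4
f 19 1 21
f 19 21 20
f 20 21 22
f 20 22 4
f 21 1 23
f 21 23 22
f 22 23 24
f 22 24 4
f 23 1 25
f 23 25 24
f 24 25 26
f 24 26 4
f 25 1 27
f 25 27 26
f 26 27 28
f 26 28 4
f 27 1 29
f 27 29 28
f 28 29 30
f 28 30 4
f 29 1 31
f 29 31 30
f 30 31 32
f 30 32 4
f 31 1 2
f 31 2 32
f 32 2 3
f 32 3 4
f 34 33 37
f 34 37 35
f 35 37 38
f 35 38 36
f 37 33 39
f 37 39 38
f 38 39 40
f 38 40 36
f 39 33 41
f 39 41 40
f 40 41 42
f 40 42 36
f 41 33 43
f 41 43 42
f 42 43 44
f 42 44 36
f 43 33 45
f 43 45 44
f 44 45 46
f 44 46 36
f 45 33 47
f 45 47 46
f 46 47 48
f 46 48 36
f 47 33 49
f 47 49 48
f 48 49 50
f 48 50 36
f 49 33 51
f 49 51 50
f 50 51 52
f 50 52 36
f 51 33 53
f 51 53 52
f 52 53 54
f 52 54 36
f 53 33 55
f 53 55 54
f 54 55 56
f 54 56 36
f 55 33 57
f 55 57 56
f 56 57 58
f 56 58 36
f 57 33 59
f 57 59 58
f 58 59 60
f 58 60 36
f 59 33 61
f 59 61 60
f 60 61 62
f 60 62 36
f 61 33 63
f 61 63 62
f 62 63 64
f 62 64 36
f 63 33 34
f 63 34 64
f 64 34 35
f 64 35 36
f 65 76 70
f 65 70 66
f 65 66 72
f 65 72 75
f 65 75 76
f 66 70 74
f 70 76 69
f 76 75 67
f 75 72 71
f 72 66 73
f 68 74 69
f 68 69 67
f 68 67 71
f 68 71 73
f 68 73 74
f 69 74 70
f 67 69 76
f 71 67 75
f 73 71 72
f 74 73 66
f 78 77 81
f 78 81 79
f 79 81 82
f 79 82 80
f 81 77 83
f 81 83 82
f 82 83 84
f 82 84 80
f 83 77 85
f 83 85 84
f 84 85 86
f 84 86 80
f 85 77 87
f 85 87 86
f 86 87 88
f 86 88 80
f 87 77 89
f 87 89 88
f 88 89 90
f 88 90 80
f 89 77 91
f 89 91 90
f 90 91 92
f 90 92 80
f 91 77 93
f 91 93 92
f 92 93 94
f 92 94 80
f 93 77 95
f 93 95 94
f 94 95 96
f 94 96 80
f 95 77 97
f 95 97 96
f 96 97 98
f 96 98 80
f 97 77 99
f 97 99 98
f 98 99 100
f 98 100 80
f 99 77 101
f 99 101 100
f 100 101 102
f 100 102 80
f 101 77 103
f 101 103 102
f 102 103 104
f 102 104 80
f 103 77 105
f 103 105 104
f 104 105 106
f 104 106 80
f 105 77 107
f 105 107 106
f 106 107 108
f 106 108 80
f 107 77 109
f 107 109 108
f 108 109 110
f 108 110 80
f 109 77 78
f 109 78 110
f 110 78 79
f 110 79 80



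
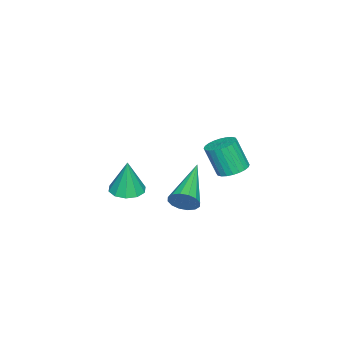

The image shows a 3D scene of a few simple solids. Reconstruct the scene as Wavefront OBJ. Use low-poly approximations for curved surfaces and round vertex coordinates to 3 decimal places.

v -1.114 -3.788 -3.463
v -0.653 -4.328 -3.463
v -1.026 -3.712 -1.937
v -0.425 -3.954 -3.494
v -0.46 -3.517 -3.514
v -0.745 -3.184 -3.514
v -1.171 -3.081 -3.494
v -1.575 -3.248 -3.463
v -1.804 -3.621 -3.431
v -1.769 -4.058 -3.412
v -1.484 -4.392 -3.412
v -1.058 -4.495 -3.431
v 0.084 1.009 -0.425
v 0.644 1.257 -0.327
v 0.656 0.758 0.863
v 0.096 0.511 0.765
v 0.5 1.435 -0.251
v 0.511 0.937 0.939
v 0.292 1.549 -0.201
v 0.304 1.05 0.989
v 0.053 1.58 -0.185
v 0.064 1.082 1.004
v -0.182 1.525 -0.206
v -0.17 1.026 0.983
v -0.376 1.391 -0.261
v -0.364 0.893 0.929
v -0.5 1.199 -0.34
v -0.488 0.701 0.85
v -0.535 0.978 -0.432
v -0.523 0.48 0.758
v -0.476 0.762 -0.523
v -0.464 0.263 0.667
v -0.331 0.583 -0.599
v -0.32 0.085 0.591
v -0.124 0.47 -0.649
v -0.112 -0.029 0.541
v 0.116 0.438 -0.664
v 0.127 -0.06 0.525
v 0.35 0.494 -0.643
v 0.362 -0.005 0.546
v 0.544 0.627 -0.589
v 0.556 0.129 0.601
v 0.668 0.819 -0.51
v 0.68 0.321 0.68
v 0.703 1.04 -0.418
v 0.715 0.542 0.772
v 0.653 -0.635 -2.254
v 0.897 -0.974 -1.809
v -1.273 -0.985 -1.466
v 0.89 -0.68 -1.694
v 0.82 -0.374 -1.729
v 0.706 -0.138 -1.905
v 0.577 -0.035 -2.174
v 0.468 -0.093 -2.465
v 0.409 -0.297 -2.699
v 0.416 -0.591 -2.814
v 0.486 -0.897 -2.779
v 0.6 -1.132 -2.603
v 0.729 -1.235 -2.334
v 0.838 -1.177 -2.043
f 2 1 4
f 2 4 3
f 4 1 5
f 4 5 3
f 5 1 6
f 5 6 3
f 6 1 7
f 6 7 3
f 7 1 8
f 7 8 3
f 8 1 9
f 8 9 3
f 9 1 10
f 9 10 3
f 10 1 11
f 10 11 3
f 11 1 12
f 11 12 3
f 12 1 2
f 12 2 3
f 14 13 17
f 14 17 15
f 15 17 18
f 15 18 16
f 17 13 19
f 17 19 18
f 18 19 20
f 18 20 16
f 19 13 21
f 19 21 20
f 20 21 22
f 20 22 16
f 21 13 23
f 21 23 22
f 22 23 24
f 22 24 16
f 23 13 25
f 23 25 24
f 24 25 26
f 24 26 16
f 25 13 27
f 25 27 26
f 26 27 28
f 26 28 16
f 27 13 29
f 27 29 28
f 28 29 30
f 28 30 16
f 29 13 31
f 29 31 30
f 30 31 32
f 30 32 16
f 31 13 33
f 31 33 32
f 32 33 34
f 32 34 16
f 33 13 35
f 33 35 34
f 34 35 36
f 34 36 16
f 35 13 37
f 35 37 36
f 36 37 38
f 36 38 16
f 37 13 39
f 37 39 38
f 38 39 40
f 38 40 16
f 39 13 41
f 39 41 40
f 40 41 42
f 40 42 16
f 41 13 43
f 41 43 42
f 42 43 44
f 42 44 16
f 43 13 45
f 43 45 44
f 44 45 46
f 44 46 16
f 45 13 14
f 45 14 46
f 46 14 15
f 46 15 16
f 48 47 50
f 48 50 49
f 50 47 51
f 50 51 49
f 51 47 52
f 51 52 49
f 52 47 53
f 52 53 49
f 53 47 54
f 53 54 49
f 54 47 55
f 54 55 49
f 55 47 56
f 55 56 49
f 56 47 57
f 56 57 49
f 57 47 58
f 57 58 49
f 58 47 59
f 58 59 49
f 59 47 60
f 59 60 49
f 60 47 48
f 60 48 49



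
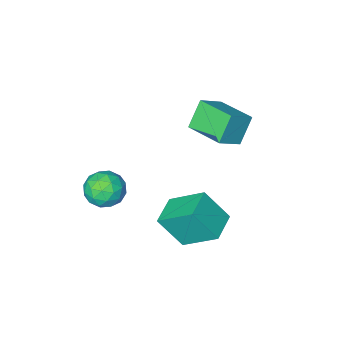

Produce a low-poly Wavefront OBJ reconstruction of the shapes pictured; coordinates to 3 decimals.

v 1.108 2.869 -3.807
v 0.211 4.224 -2.59
v 2.238 3.75 -3.955
v 1.34 5.104 -2.737
v 1.9 2.096 -2.363
v 1.002 3.45 -1.145
v 3.029 2.976 -2.51
v 2.132 4.331 -1.293
v -1.354 0.951 1.873
v -0.222 1.092 2.632
v -1.732 2.779 2.099
v -0.6 2.919 2.858
v -0.58 1.261 0.662
v 0.552 1.401 1.421
v -0.958 3.088 0.888
v 0.174 3.229 1.647
v 3.504 0.117 -2.81
v 4.12 -0.073 -3.586
v 2.84 -1.367 -2.974
v 3.456 -1.557 -3.75
v 3.83 -1.484 -2.816
v 4.24 -0.567 -2.714
v 2.72 -0.873 -3.846
v 3.13 0.044 -3.744
v 3.635 -0.685 -4.227
v 4.322 -1.062 -3.59
v 2.638 -0.378 -2.97
v 3.325 -0.755 -2.333
v 3.87 0.152 -3.184
v 3.09 -1.592 -3.376
v 3.309 -1.549 -2.827
v 3.672 -1.661 -3.284
v 3.941 -0.139 -2.671
v 4.303 -0.25 -3.127
v 4.133 -1.079 -2.674
v 2.657 -1.19 -3.433
v 3.019 -1.301 -3.889
v 3.288 0.221 -3.276
v 3.651 0.109 -3.733
v 2.827 -0.361 -3.886
v 3.948 -0.319 -4.016
v 3.557 -1.191 -4.113
v 3.124 -0.789 -4.169
v 3.366 -0.25 -4.109
v 4.351 -0.541 -3.642
v 3.961 -1.413 -3.739
v 4.18 -1.37 -3.189
v 4.422 -0.832 -3.13
v 4.066 -0.901 -4.019
v 2.999 -0.027 -2.821
v 2.609 -0.899 -2.918
v 2.538 -0.608 -3.43
v 2.78 -0.07 -3.371
v 3.403 -0.249 -2.447
v 3.012 -1.121 -2.544
v 3.594 -1.19 -2.451
v 3.836 -0.651 -2.391
v 2.894 -0.539 -2.541
f 2 4 1
f 5 2 1
f 1 4 3
f 3 5 1
f 2 8 4
f 6 2 5
f 6 8 2
f 4 8 3
f 7 5 3
f 3 8 7
f 7 6 5
f 8 6 7
f 10 12 9
f 13 10 9
f 9 12 11
f 11 13 9
f 10 16 12
f 14 10 13
f 14 16 10
f 12 16 11
f 15 13 11
f 11 16 15
f 15 14 13
f 16 14 15
f 17 54 33
f 54 28 57
f 33 57 22
f 54 57 33
f 17 33 29
f 33 22 34
f 29 34 18
f 33 34 29
f 17 29 38
f 29 18 39
f 38 39 24
f 29 39 38
f 17 38 50
f 38 24 53
f 50 53 27
f 38 53 50
f 17 50 54
f 50 27 58
f 54 58 28
f 50 58 54
f 18 34 45
f 34 22 48
f 45 48 26
f 34 48 45
f 22 57 35
f 57 28 56
f 35 56 21
f 57 56 35
f 28 58 55
f 58 27 51
f 55 51 19
f 58 51 55
f 27 53 52
f 53 24 40
f 52 40 23
f 53 40 52
f 24 39 44
f 39 18 41
f 44 41 25
f 39 41 44
f 20 46 32
f 46 26 47
f 32 47 21
f 46 47 32
f 20 32 30
f 32 21 31
f 30 31 19
f 32 31 30
f 20 30 37
f 30 19 36
f 37 36 23
f 30 36 37
f 20 37 42
f 37 23 43
f 42 43 25
f 37 43 42
f 20 42 46
f 42 25 49
f 46 49 26
f 42 49 46
f 21 47 35
f 47 26 48
f 35 48 22
f 47 48 35
f 19 31 55
f 31 21 56
f 55 56 28
f 31 56 55
f 23 36 52
f 36 19 51
f 52 51 27
f 36 51 52
f 25 43 44
f 43 23 40
f 44 40 24
f 43 40 44
f 26 49 45
f 49 25 41
f 45 41 18
f 49 41 45



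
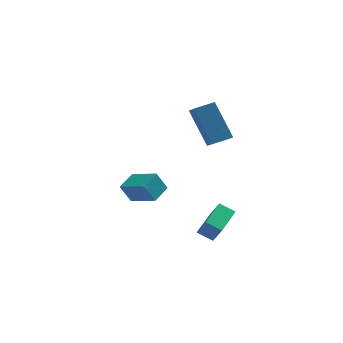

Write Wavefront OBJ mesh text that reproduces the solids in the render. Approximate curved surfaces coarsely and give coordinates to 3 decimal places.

v -1.63 2.276 -2.373
v -2.15 2.23 -1.381
v -2.747 3.238 -2.913
v -3.267 3.192 -1.922
v -1.033 3.168 -2.018
v -1.553 3.122 -1.027
v -2.15 4.13 -2.559
v -2.67 4.084 -1.567
v -0.103 1.632 3.848
v 0.104 0.748 4.414
v 0.819 1.985 4.062
v 1.026 1.101 4.628
v 0.674 0.679 2.072
v 0.881 -0.205 2.638
v 1.596 1.032 2.286
v 1.803 0.148 2.852
v 0.77 -2.892 -2.008
v 0.069 -2.656 -1.609
v 1.45 -1.451 -1.666
v 0.749 -1.215 -1.267
v 1.131 -3.265 -1.153
v 0.43 -3.029 -0.754
v 1.811 -1.824 -0.811
v 1.11 -1.588 -0.412
f 2 4 1
f 5 2 1
f 1 4 3
f 3 5 1
f 2 8 4
f 6 2 5
f 6 8 2
f 4 8 3
f 7 5 3
f 3 8 7
f 7 6 5
f 8 6 7
f 10 12 9
f 13 10 9
f 9 12 11
f 11 13 9
f 10 16 12
f 14 10 13
f 14 16 10
f 12 16 11
f 15 13 11
f 11 16 15
f 15 14 13
f 16 14 15
f 18 20 17
f 21 18 17
f 17 20 19
f 19 21 17
f 18 24 20
f 22 18 21
f 22 24 18
f 20 24 19
f 23 21 19
f 19 24 23
f 23 22 21
f 24 22 23



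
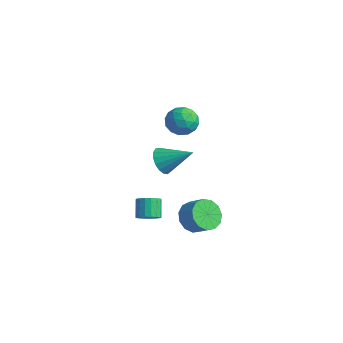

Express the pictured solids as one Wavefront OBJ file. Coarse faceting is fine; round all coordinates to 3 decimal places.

v 3.195 1.476 -3.677
v 3.768 1.525 -4.471
v 4.658 1.712 -3.817
v 4.085 1.664 -3.023
v 3.59 2.039 -4.376
v 4.48 2.226 -3.722
v 3.287 2.374 -4.059
v 4.177 2.561 -3.405
v 2.954 2.425 -3.621
v 3.844 2.612 -2.967
v 2.698 2.174 -3.2
v 3.588 2.361 -2.547
v 2.6 1.702 -2.931
v 3.49 1.889 -2.278
v 2.691 1.158 -2.899
v 3.581 1.345 -2.245
v 2.941 0.716 -3.114
v 3.831 0.903 -2.46
v 3.273 0.514 -3.507
v 4.163 0.702 -2.853
v 3.579 0.619 -3.954
v 4.469 0.806 -3.301
v 3.764 0.995 -4.314
v 4.654 1.182 -3.66
v -0.424 2.273 -1.693
v 0.146 2.169 -2.368
v 0.904 3.287 -0.727
v -0.059 2.53 -2.463
v -0.349 2.831 -2.382
v -0.655 3.005 -2.143
v -0.909 3.012 -1.801
v -1.052 2.849 -1.434
v -1.05 2.554 -1.126
v -0.906 2.195 -0.949
v -0.651 1.854 -0.941
v -0.344 1.609 -1.106
v -0.055 1.516 -1.406
v 0.149 1.597 -1.771
v 0.221 1.832 -2.118
v 1.054 2.047 2.781
v 1.574 2.213 3.541
v 2.206 1.287 2.159
v 2.726 1.453 2.919
v 1.993 0.874 2.971
v 1.281 1.344 3.356
v 2.499 2.156 2.344
v 1.787 2.626 2.729
v 2.467 2.28 3.271
v 2.154 1.488 3.659
v 1.626 2.012 2.041
v 1.313 1.22 2.429
v 1.213 2.197 3.216
v 2.567 1.303 2.484
v 2.136 0.963 2.515
v 2.442 1.061 2.962
v 1.04 1.686 3.107
v 1.346 1.783 3.554
v 1.592 0.997 3.218
v 2.434 1.717 2.146
v 2.74 1.814 2.593
v 1.338 2.439 2.738
v 1.644 2.537 3.185
v 2.188 2.503 2.482
v 2.043 2.334 3.504
v 2.721 1.887 3.138
v 2.588 2.3 2.8
v 2.169 2.577 3.027
v 1.859 1.868 3.732
v 2.537 1.422 3.366
v 2.106 1.081 3.396
v 1.687 1.357 3.622
v 2.385 1.908 3.573
v 1.243 2.078 2.334
v 1.921 1.632 1.968
v 2.093 2.143 2.078
v 1.674 2.419 2.304
v 1.059 1.613 2.562
v 1.737 1.166 2.196
v 1.611 0.923 2.673
v 1.192 1.2 2.9
v 1.395 1.592 2.127
v 1.064 0.205 -4.395
v 1.591 0.583 -4.228
v 0.963 1.073 -3.357
v 0.436 0.695 -3.525
v 1.434 0.762 -4.442
v 0.806 1.252 -3.571
v 1.191 0.814 -4.646
v 0.563 1.303 -3.775
v 0.92 0.726 -4.792
v 0.292 1.215 -3.921
v 0.681 0.518 -4.847
v 0.053 1.008 -3.977
v 0.531 0.24 -4.799
v -0.097 0.729 -3.929
v 0.502 -0.047 -4.659
v -0.126 0.442 -3.788
v 0.602 -0.276 -4.458
v -0.026 0.213 -3.587
v 0.808 -0.395 -4.243
v 0.18 0.095 -3.372
v 1.073 -0.376 -4.062
v 0.445 0.114 -3.191
v 1.335 -0.224 -3.958
v 0.707 0.266 -3.088
v 1.536 0.026 -3.955
v 0.908 0.516 -3.084
v 1.628 0.318 -4.052
v 1 0.807 -3.181
f 2 1 5
f 2 5 3
f 3 5 6
f 3 6 4
f 5 1 7
f 5 7 6
f 6 7 8
f 6 8 4
f 7 1 9
f 7 9 8
f 8 9 10
f 8 10 4
f 9 1 11
f 9 11 10
f 10 11 12
f 10 12 4
f 11 1 13
f 11 13 12
f 12 13 14
f 12 14 4
f 13 1 15
f 13 15 14
f 14 15 16
f 14 16 4
f 15 1 17
f 15 17 16
f 16 17 18
f 16 18 4
f 17 1 19
f 17 19 18
f 18 19 20
f 18 20 4
f 19 1 21
f 19 21 20
f 20 21 22
f 20 22 4
f 21 1 23
f 21 23 22
f 22 23 24
f 22 24 4
f 23 1 2
f 23 2 24
f 24 2 3
f 24 3 4
f 26 25 28
f 26 28 27
f 28 25 29
f 28 29 27
f 29 25 30
f 29 30 27
f 30 25 31
f 30 31 27
f 31 25 32
f 31 32 27
f 32 25 33
f 32 33 27
f 33 25 34
f 33 34 27
f 34 25 35
f 34 35 27
f 35 25 36
f 35 36 27
f 36 25 37
f 36 37 27
f 37 25 38
f 37 38 27
f 38 25 39
f 38 39 27
f 39 25 26
f 39 26 27
f 40 77 56
f 77 51 80
f 56 80 45
f 77 80 56
f 40 56 52
f 56 45 57
f 52 57 41
f 56 57 52
f 40 52 61
f 52 41 62
f 61 62 47
f 52 62 61
f 40 61 73
f 61 47 76
f 73 76 50
f 61 76 73
f 40 73 77
f 73 50 81
f 77 81 51
f 73 81 77
f 41 57 68
f 57 45 71
f 68 71 49
f 57 71 68
f 45 80 58
f 80 51 79
f 58 79 44
f 80 79 58
f 51 81 78
f 81 50 74
f 78 74 42
f 81 74 78
f 50 76 75
f 76 47 63
f 75 63 46
f 76 63 75
f 47 62 67
f 62 41 64
f 67 64 48
f 62 64 67
f 43 69 55
f 69 49 70
f 55 70 44
f 69 70 55
f 43 55 53
f 55 44 54
f 53 54 42
f 55 54 53
f 43 53 60
f 53 42 59
f 60 59 46
f 53 59 60
f 43 60 65
f 60 46 66
f 65 66 48
f 60 66 65
f 43 65 69
f 65 48 72
f 69 72 49
f 65 72 69
f 44 70 58
f 70 49 71
f 58 71 45
f 70 71 58
f 42 54 78
f 54 44 79
f 78 79 51
f 54 79 78
f 46 59 75
f 59 42 74
f 75 74 50
f 59 74 75
f 48 66 67
f 66 46 63
f 67 63 47
f 66 63 67
f 49 72 68
f 72 48 64
f 68 64 41
f 72 64 68
f 83 82 86
f 83 86 84
f 84 86 87
f 84 87 85
f 86 82 88
f 86 88 87
f 87 88 89
f 87 89 85
f 88 82 90
f 88 90 89
f 89 90 91
f 89 91 85
f 90 82 92
f 90 92 91
f 91 92 93
f 91 93 85
f 92 82 94
f 92 94 93
f 93 94 95
f 93 95 85
f 94 82 96
f 94 96 95
f 95 96 97
f 95 97 85
f 96 82 98
f 96 98 97
f 97 98 99
f 97 99 85
f 98 82 100
f 98 100 99
f 99 100 101
f 99 101 85
f 100 82 102
f 100 102 101
f 101 102 103
f 101 103 85
f 102 82 104
f 102 104 103
f 103 104 105
f 103 105 85
f 104 82 106
f 104 106 105
f 105 106 107
f 105 107 85
f 106 82 108
f 106 108 107
f 107 108 109
f 107 109 85
f 108 82 83
f 108 83 109
f 109 83 84
f 109 84 85



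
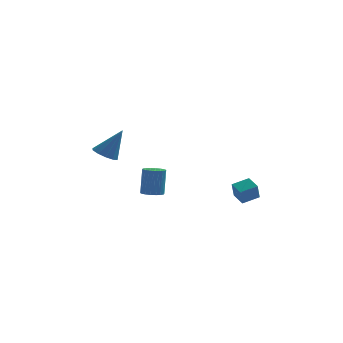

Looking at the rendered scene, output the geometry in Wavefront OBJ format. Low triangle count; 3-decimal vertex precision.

v -1.834 1.574 -3.059
v -1.284 1.392 -3.056
v -1.195 1.685 -1.578
v -1.746 1.866 -1.581
v -1.261 1.644 -3.108
v -1.172 1.936 -1.629
v -1.351 1.882 -3.149
v -1.262 2.174 -1.671
v -1.538 2.059 -3.173
v -1.449 2.352 -1.695
v -1.783 2.14 -3.175
v -1.694 2.432 -1.696
v -2.038 2.109 -3.153
v -1.949 2.401 -1.674
v -2.253 1.971 -3.113
v -2.164 2.264 -1.634
v -2.385 1.755 -3.062
v -2.296 2.048 -1.584
v -2.408 1.504 -3.011
v -2.319 1.796 -1.532
v -2.318 1.266 -2.969
v -2.229 1.558 -1.491
v -2.131 1.088 -2.945
v -2.042 1.381 -1.467
v -1.886 1.008 -2.944
v -1.797 1.3 -1.465
v -1.631 1.039 -2.966
v -1.542 1.331 -1.487
v -1.416 1.176 -3.006
v -1.327 1.469 -1.527
v 2.509 1.54 -3.681
v 2.392 1.145 -2.803
v 2.109 2.243 -3.417
v 1.992 1.847 -2.539
v 3.348 1.913 -3.401
v 3.231 1.517 -2.523
v 2.948 2.615 -3.137
v 2.831 2.22 -2.259
v -4.125 2.048 -0.638
v -3.517 1.863 -0.954
v -3.275 2.252 0.878
v -3.561 2.298 -0.988
v -3.821 2.638 -0.889
v -4.196 2.752 -0.693
v -4.545 2.597 -0.476
v -4.734 2.232 -0.321
v -4.69 1.797 -0.287
v -4.43 1.458 -0.387
v -4.055 1.343 -0.582
v -3.706 1.498 -0.799
f 2 1 5
f 2 5 3
f 3 5 6
f 3 6 4
f 5 1 7
f 5 7 6
f 6 7 8
f 6 8 4
f 7 1 9
f 7 9 8
f 8 9 10
f 8 10 4
f 9 1 11
f 9 11 10
f 10 11 12
f 10 12 4
f 11 1 13
f 11 13 12
f 12 13 14
f 12 14 4
f 13 1 15
f 13 15 14
f 14 15 16
f 14 16 4
f 15 1 17
f 15 17 16
f 16 17 18
f 16 18 4
f 17 1 19
f 17 19 18
f 18 19 20
f 18 20 4
f 19 1 21
f 19 21 20
f 20 21 22
f 20 22 4
f 21 1 23
f 21 23 22
f 22 23 24
f 22 24 4
f 23 1 25
f 23 25 24
f 24 25 26
f 24 26 4
f 25 1 27
f 25 27 26
f 26 27 28
f 26 28 4
f 27 1 29
f 27 29 28
f 28 29 30
f 28 30 4
f 29 1 2
f 29 2 30
f 30 2 3
f 30 3 4
f 32 34 31
f 35 32 31
f 31 34 33
f 33 35 31
f 32 38 34
f 36 32 35
f 36 38 32
f 34 38 33
f 37 35 33
f 33 38 37
f 37 36 35
f 38 36 37
f 40 39 42
f 40 42 41
f 42 39 43
f 42 43 41
f 43 39 44
f 43 44 41
f 44 39 45
f 44 45 41
f 45 39 46
f 45 46 41
f 46 39 47
f 46 47 41
f 47 39 48
f 47 48 41
f 48 39 49
f 48 49 41
f 49 39 50
f 49 50 41
f 50 39 40
f 50 40 41



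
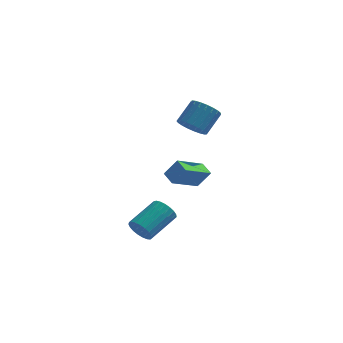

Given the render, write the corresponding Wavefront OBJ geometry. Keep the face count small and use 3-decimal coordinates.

v 0.909 -2.749 -3.445
v 1.223 -3.235 -2.985
v 2.225 -1.857 -2.214
v 1.911 -1.371 -2.675
v 1.416 -3.241 -3.225
v 2.418 -1.863 -2.454
v 1.521 -3.162 -3.503
v 2.523 -1.784 -2.732
v 1.52 -3.011 -3.771
v 2.522 -1.633 -3
v 1.413 -2.815 -3.983
v 2.415 -1.437 -3.212
v 1.219 -2.607 -4.102
v 2.221 -1.229 -3.331
v 0.972 -2.424 -4.107
v 1.974 -1.047 -3.337
v 0.714 -2.298 -3.998
v 1.716 -0.92 -3.228
v 0.489 -2.249 -3.794
v 1.491 -0.871 -3.023
v 0.337 -2.287 -3.529
v 1.339 -0.909 -2.758
v 0.284 -2.404 -3.249
v 1.286 -1.026 -2.479
v 0.339 -2.581 -3.004
v 1.341 -1.204 -2.233
v 0.493 -2.788 -2.835
v 1.495 -1.41 -2.064
v 0.718 -2.987 -2.771
v 1.72 -1.609 -2
v 0.977 -3.146 -2.824
v 1.979 -1.768 -2.053
v 2.582 3.473 0.654
v 3.194 3.718 0.071
v 3.81 4.632 1.103
v 3.198 4.387 1.686
v 2.929 3.963 0.012
v 3.545 4.878 1.043
v 2.605 4.124 0.063
v 3.221 5.039 1.095
v 2.276 4.172 0.217
v 2.892 5.087 1.248
v 2 4.099 0.446
v 2.616 5.014 1.478
v 1.825 3.918 0.711
v 2.441 4.833 1.743
v 1.781 3.66 0.967
v 2.397 4.574 1.998
v 1.875 3.369 1.168
v 2.491 4.284 2.2
v 2.092 3.097 1.281
v 2.708 4.011 2.312
v 2.393 2.889 1.285
v 3.009 3.803 2.316
v 2.727 2.782 1.18
v 3.343 3.697 2.212
v 3.036 2.795 0.984
v 3.652 3.709 2.016
v 3.266 2.925 0.731
v 3.882 3.839 1.763
v 3.378 3.149 0.465
v 3.994 4.064 1.497
v 3.353 3.43 0.232
v 3.969 4.344 1.263
v 1.831 1.646 -2.477
v 1.328 2.268 -2.162
v 2.957 2.995 -3.344
v 2.454 3.617 -3.029
v 2.506 1.703 -1.511
v 2.003 2.325 -1.196
v 3.632 3.052 -2.378
v 3.129 3.674 -2.063
f 2 1 5
f 2 5 3
f 3 5 6
f 3 6 4
f 5 1 7
f 5 7 6
f 6 7 8
f 6 8 4
f 7 1 9
f 7 9 8
f 8 9 10
f 8 10 4
f 9 1 11
f 9 11 10
f 10 11 12
f 10 12 4
f 11 1 13
f 11 13 12
f 12 13 14
f 12 14 4
f 13 1 15
f 13 15 14
f 14 15 16
f 14 16 4
f 15 1 17
f 15 17 16
f 16 17 18
f 16 18 4
f 17 1 19
f 17 19 18
f 18 19 20
f 18 20 4
f 19 1 21
f 19 21 20
f 20 21 22
f 20 22 4
f 21 1 23
f 21 23 22
f 22 23 24
f 22 24 4
f 23 1 25
f 23 25 24
f 24 25 26
f 24 26 4
f 25 1 27
f 25 27 26
f 26 27 28
f 26 28 4
f 27 1 29
f 27 29 28
f 28 29 30
f 28 30 4
f 29 1 31
f 29 31 30
f 30 31 32
f 30 32 4
f 31 1 2
f 31 2 32
f 32 2 3
f 32 3 4
f 34 33 37
f 34 37 35
f 35 37 38
f 35 38 36
f 37 33 39
f 37 39 38
f 38 39 40
f 38 40 36
f 39 33 41
f 39 41 40
f 40 41 42
f 40 42 36
f 41 33 43
f 41 43 42
f 42 43 44
f 42 44 36
f 43 33 45
f 43 45 44
f 44 45 46
f 44 46 36
f 45 33 47
f 45 47 46
f 46 47 48
f 46 48 36
f 47 33 49
f 47 49 48
f 48 49 50
f 48 50 36
f 49 33 51
f 49 51 50
f 50 51 52
f 50 52 36
f 51 33 53
f 51 53 52
f 52 53 54
f 52 54 36
f 53 33 55
f 53 55 54
f 54 55 56
f 54 56 36
f 55 33 57
f 55 57 56
f 56 57 58
f 56 58 36
f 57 33 59
f 57 59 58
f 58 59 60
f 58 60 36
f 59 33 61
f 59 61 60
f 60 61 62
f 60 62 36
f 61 33 63
f 61 63 62
f 62 63 64
f 62 64 36
f 63 33 34
f 63 34 64
f 64 34 35
f 64 35 36
f 66 68 65
f 69 66 65
f 65 68 67
f 67 69 65
f 66 72 68
f 70 66 69
f 70 72 66
f 68 72 67
f 71 69 67
f 67 72 71
f 71 70 69
f 72 70 71



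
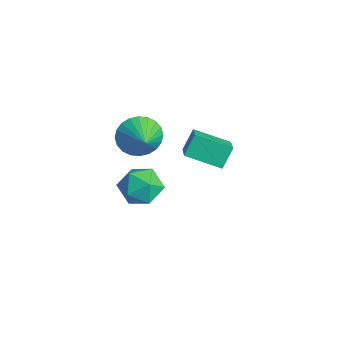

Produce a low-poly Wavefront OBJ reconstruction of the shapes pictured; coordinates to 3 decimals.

v -1.389 0.853 1.368
v -0.894 1.084 0.471
v -0.051 0.567 2.032
v -0.906 1.451 0.653
v -0.991 1.727 0.944
v -1.136 1.87 1.299
v -1.32 1.858 1.665
v -1.515 1.693 1.985
v -1.69 1.4 2.212
v -1.82 1.024 2.31
v -1.883 0.622 2.265
v -1.872 0.255 2.083
v -1.786 -0.021 1.793
v -1.641 -0.164 1.438
v -1.457 -0.152 1.072
v -1.262 0.013 0.751
v -1.087 0.306 0.524
v -0.958 0.682 0.426
v -1.843 0.687 -1.203
v -1.044 1.309 -0.765
v -0.676 0.011 -2.375
v 0.123 0.633 -1.937
v -0.303 -0.205 -1.359
v -1.025 0.213 -0.634
v -0.695 1.107 -2.506
v -1.417 1.525 -1.781
v -0.334 1.569 -1.57
v -0.092 0.758 -0.861
v -1.628 0.562 -2.279
v -1.386 -0.249 -1.57
v 2.048 1.283 3.047
v 1.791 1.881 3.933
v 2.923 2.576 2.428
v 2.666 3.174 3.314
v 3.074 0.866 3.626
v 2.817 1.464 4.512
v 3.949 2.159 3.007
v 3.692 2.757 3.893
f 2 1 4
f 2 4 3
f 4 1 5
f 4 5 3
f 5 1 6
f 5 6 3
f 6 1 7
f 6 7 3
f 7 1 8
f 7 8 3
f 8 1 9
f 8 9 3
f 9 1 10
f 9 10 3
f 10 1 11
f 10 11 3
f 11 1 12
f 11 12 3
f 12 1 13
f 12 13 3
f 13 1 14
f 13 14 3
f 14 1 15
f 14 15 3
f 15 1 16
f 15 16 3
f 16 1 17
f 16 17 3
f 17 1 18
f 17 18 3
f 18 1 2
f 18 2 3
f 19 30 24
f 19 24 20
f 19 20 26
f 19 26 29
f 19 29 30
f 20 24 28
f 24 30 23
f 30 29 21
f 29 26 25
f 26 20 27
f 22 28 23
f 22 23 21
f 22 21 25
f 22 25 27
f 22 27 28
f 23 28 24
f 21 23 30
f 25 21 29
f 27 25 26
f 28 27 20
f 32 34 31
f 35 32 31
f 31 34 33
f 33 35 31
f 32 38 34
f 36 32 35
f 36 38 32
f 34 38 33
f 37 35 33
f 33 38 37
f 37 36 35
f 38 36 37



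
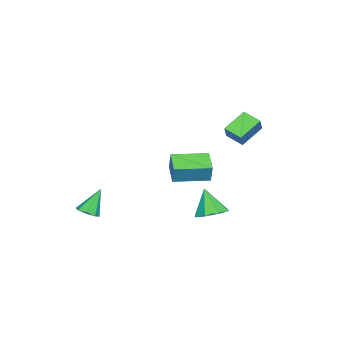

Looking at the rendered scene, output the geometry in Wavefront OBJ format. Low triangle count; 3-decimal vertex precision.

v -0.676 1.083 -3.085
v 0.016 0.434 -3.124
v -1.144 0.497 -1.615
v 0.232 1.053 -2.808
v -0.084 1.689 -2.655
v -0.748 1.971 -2.753
v -1.369 1.732 -3.046
v -1.585 1.114 -3.361
v -1.269 0.477 -3.515
v -0.605 0.196 -3.416
v 3.331 -4.061 -1.899
v 3.8 -4.353 -1.557
v 2.589 -3.639 -0.521
v 3.901 -3.875 -1.649
v 3.668 -3.505 -1.887
v 3.237 -3.461 -2.132
v 2.861 -3.769 -2.241
v 2.76 -4.247 -2.149
v 2.993 -4.616 -1.91
v 3.424 -4.66 -1.665
v -2.081 -1.795 -0.897
v -1.778 -1.587 0.193
v -3.055 -0.049 -0.96
v -2.751 0.159 0.13
v -0.949 -1.179 -1.33
v -0.645 -0.971 -0.24
v -1.922 0.567 -1.393
v -1.619 0.775 -0.303
v 0.095 2.09 3.146
v -1.037 2.704 3.896
v 0.388 3.049 2.803
v -0.744 3.663 3.553
v 0.684 2.197 3.947
v -0.448 2.811 4.697
v 0.977 3.156 3.604
v -0.155 3.77 4.354
f 2 1 4
f 2 4 3
f 4 1 5
f 4 5 3
f 5 1 6
f 5 6 3
f 6 1 7
f 6 7 3
f 7 1 8
f 7 8 3
f 8 1 9
f 8 9 3
f 9 1 10
f 9 10 3
f 10 1 2
f 10 2 3
f 12 11 14
f 12 14 13
f 14 11 15
f 14 15 13
f 15 11 16
f 15 16 13
f 16 11 17
f 16 17 13
f 17 11 18
f 17 18 13
f 18 11 19
f 18 19 13
f 19 11 20
f 19 20 13
f 20 11 12
f 20 12 13
f 22 24 21
f 25 22 21
f 21 24 23
f 23 25 21
f 22 28 24
f 26 22 25
f 26 28 22
f 24 28 23
f 27 25 23
f 23 28 27
f 27 26 25
f 28 26 27
f 30 32 29
f 33 30 29
f 29 32 31
f 31 33 29
f 30 36 32
f 34 30 33
f 34 36 30
f 32 36 31
f 35 33 31
f 31 36 35
f 35 34 33
f 36 34 35



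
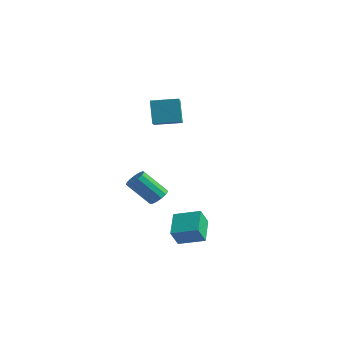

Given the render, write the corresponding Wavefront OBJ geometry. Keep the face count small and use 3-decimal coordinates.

v 2.17 -2.19 -2.687
v 2.192 -2.844 -1.646
v 3.552 -1.462 -2.26
v 3.574 -2.115 -1.218
v 3.066 -3.425 -3.482
v 3.088 -4.078 -2.44
v 4.448 -2.696 -3.054
v 4.47 -3.35 -2.013
v -3.777 1.921 2.527
v -4.382 2.374 4.116
v -4.552 2.907 1.951
v -5.157 3.36 3.54
v -2.483 3.04 2.7
v -3.088 3.493 4.289
v -3.258 4.026 2.124
v -3.863 4.479 3.713
v -2.588 1.187 -2.994
v -2.163 1.514 -2.498
v -3.288 0.66 -0.971
v -3.712 0.333 -1.466
v -2.471 1.776 -2.578
v -3.595 0.922 -1.051
v -2.815 1.85 -2.79
v -3.939 0.996 -1.263
v -3.088 1.714 -3.067
v -4.212 0.86 -1.539
v -3.201 1.411 -3.32
v -4.326 0.557 -1.793
v -3.12 1.036 -3.47
v -4.244 0.182 -1.942
v -2.87 0.71 -3.468
v -3.994 -0.144 -1.941
v -2.53 0.535 -3.316
v -3.655 -0.319 -1.789
v -2.209 0.567 -3.062
v -3.333 -0.287 -1.534
v -2.008 0.796 -2.786
v -3.132 -0.058 -1.258
v -1.991 1.149 -2.576
v -3.115 0.295 -1.048
f 2 4 1
f 5 2 1
f 1 4 3
f 3 5 1
f 2 8 4
f 6 2 5
f 6 8 2
f 4 8 3
f 7 5 3
f 3 8 7
f 7 6 5
f 8 6 7
f 10 12 9
f 13 10 9
f 9 12 11
f 11 13 9
f 10 16 12
f 14 10 13
f 14 16 10
f 12 16 11
f 15 13 11
f 11 16 15
f 15 14 13
f 16 14 15
f 18 17 21
f 18 21 19
f 19 21 22
f 19 22 20
f 21 17 23
f 21 23 22
f 22 23 24
f 22 24 20
f 23 17 25
f 23 25 24
f 24 25 26
f 24 26 20
f 25 17 27
f 25 27 26
f 26 27 28
f 26 28 20
f 27 17 29
f 27 29 28
f 28 29 30
f 28 30 20
f 29 17 31
f 29 31 30
f 30 31 32
f 30 32 20
f 31 17 33
f 31 33 32
f 32 33 34
f 32 34 20
f 33 17 35
f 33 35 34
f 34 35 36
f 34 36 20
f 35 17 37
f 35 37 36
f 36 37 38
f 36 38 20
f 37 17 39
f 37 39 38
f 38 39 40
f 38 40 20
f 39 17 18
f 39 18 40
f 40 18 19
f 40 19 20



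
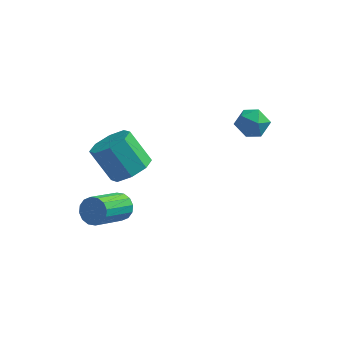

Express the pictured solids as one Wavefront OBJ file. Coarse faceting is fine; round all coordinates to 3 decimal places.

v 3.495 4.099 0.622
v 4.203 4.309 0.345
v 3.717 2.891 0.275
v 4.425 3.101 -0.002
v 4.287 3.11 0.774
v 4.15 3.856 0.989
v 3.77 3.344 -0.369
v 3.633 4.09 -0.154
v 4.373 3.842 -0.267
v 4.692 3.697 0.439
v 3.228 3.503 0.181
v 3.547 3.358 0.887
v -0.654 0.306 -3.136
v -0.072 0.236 -2.832
v -0.725 -1.197 -1.919
v -1.306 -1.126 -2.224
v -0.253 0.446 -2.631
v -0.905 -0.987 -1.718
v -0.54 0.618 -2.566
v -1.193 -0.815 -1.653
v -0.858 0.707 -2.653
v -1.511 -0.726 -1.741
v -1.121 0.689 -2.87
v -1.774 -0.744 -1.958
v -1.259 0.568 -3.159
v -1.912 -0.865 -2.246
v -1.235 0.377 -3.441
v -1.888 -1.056 -2.528
v -1.055 0.167 -3.642
v -1.707 -1.266 -2.729
v -0.767 -0.005 -3.707
v -1.42 -1.438 -2.794
v -0.449 -0.094 -3.619
v -1.102 -1.527 -2.707
v -0.186 -0.076 -3.402
v -0.839 -1.509 -2.49
v -0.048 0.045 -3.114
v -0.701 -1.388 -2.201
v -0.04 -0.012 -0.348
v 0.672 0.389 0.075
v -0.268 0.692 1.371
v -0.98 0.292 0.948
v 0.294 0.845 -0.306
v -0.646 1.148 0.99
v -0.279 0.799 -0.711
v -1.22 1.102 0.585
v -0.713 0.279 -0.904
v -1.653 0.582 0.392
v -0.752 -0.412 -0.771
v -1.692 -0.109 0.525
v -0.374 -0.868 -0.39
v -1.314 -0.565 0.906
v 0.2 -0.822 0.015
v -0.741 -0.519 1.311
v 0.633 -0.302 0.208
v -0.307 0.001 1.504
f 1 12 6
f 1 6 2
f 1 2 8
f 1 8 11
f 1 11 12
f 2 6 10
f 6 12 5
f 12 11 3
f 11 8 7
f 8 2 9
f 4 10 5
f 4 5 3
f 4 3 7
f 4 7 9
f 4 9 10
f 5 10 6
f 3 5 12
f 7 3 11
f 9 7 8
f 10 9 2
f 14 13 17
f 14 17 15
f 15 17 18
f 15 18 16
f 17 13 19
f 17 19 18
f 18 19 20
f 18 20 16
f 19 13 21
f 19 21 20
f 20 21 22
f 20 22 16
f 21 13 23
f 21 23 22
f 22 23 24
f 22 24 16
f 23 13 25
f 23 25 24
f 24 25 26
f 24 26 16
f 25 13 27
f 25 27 26
f 26 27 28
f 26 28 16
f 27 13 29
f 27 29 28
f 28 29 30
f 28 30 16
f 29 13 31
f 29 31 30
f 30 31 32
f 30 32 16
f 31 13 33
f 31 33 32
f 32 33 34
f 32 34 16
f 33 13 35
f 33 35 34
f 34 35 36
f 34 36 16
f 35 13 37
f 35 37 36
f 36 37 38
f 36 38 16
f 37 13 14
f 37 14 38
f 38 14 15
f 38 15 16
f 40 39 43
f 40 43 41
f 41 43 44
f 41 44 42
f 43 39 45
f 43 45 44
f 44 45 46
f 44 46 42
f 45 39 47
f 45 47 46
f 46 47 48
f 46 48 42
f 47 39 49
f 47 49 48
f 48 49 50
f 48 50 42
f 49 39 51
f 49 51 50
f 50 51 52
f 50 52 42
f 51 39 53
f 51 53 52
f 52 53 54
f 52 54 42
f 53 39 55
f 53 55 54
f 54 55 56
f 54 56 42
f 55 39 40
f 55 40 56
f 56 40 41
f 56 41 42

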